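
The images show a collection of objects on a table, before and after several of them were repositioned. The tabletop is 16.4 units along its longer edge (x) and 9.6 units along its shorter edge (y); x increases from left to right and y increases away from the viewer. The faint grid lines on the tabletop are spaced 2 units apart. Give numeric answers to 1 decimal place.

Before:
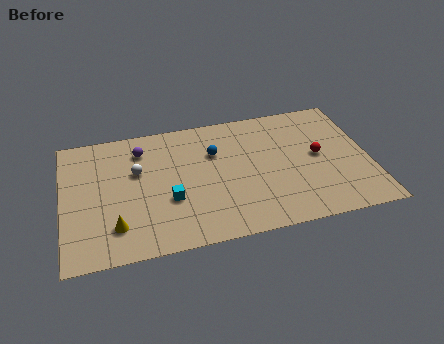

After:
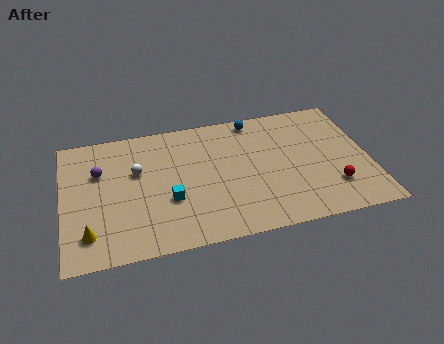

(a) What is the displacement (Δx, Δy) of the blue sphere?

(2.3, 2.1)

From the two frames, the blue sphere sits at roughly (8.2, 6.5) before and (10.5, 8.6) after.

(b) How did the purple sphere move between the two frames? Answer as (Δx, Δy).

(-2.3, -1.2)

The purple sphere started near (4.3, 7.6) and ended near (2.0, 6.4).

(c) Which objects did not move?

the white sphere and the cyan cube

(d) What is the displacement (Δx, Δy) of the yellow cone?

(-1.4, -0.2)

The yellow cone was at about (2.7, 2.2) and moved to about (1.3, 2.0).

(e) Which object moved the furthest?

the blue sphere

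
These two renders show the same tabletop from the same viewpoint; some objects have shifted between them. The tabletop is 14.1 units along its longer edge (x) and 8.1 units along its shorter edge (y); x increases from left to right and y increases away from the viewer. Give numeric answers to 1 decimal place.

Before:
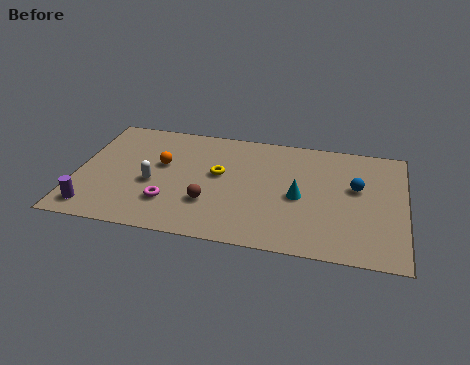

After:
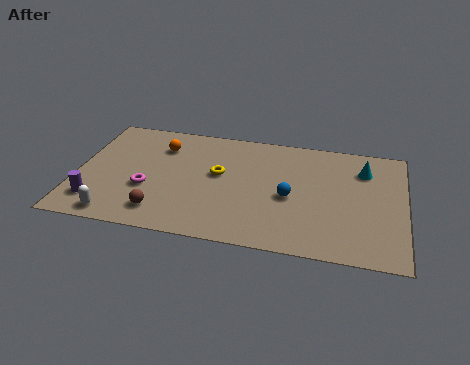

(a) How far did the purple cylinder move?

0.5

The purple cylinder moved from about (0.9, 1.2) to (1.0, 1.7), a distance of √(0.1² + 0.5²) ≈ 0.5.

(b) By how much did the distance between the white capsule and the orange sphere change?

+4.0

They were about 1.4 units apart before and 5.4 after — 4.0 units further apart.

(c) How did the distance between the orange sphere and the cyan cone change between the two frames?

+2.7

The distance was about 6.1 in the first image and 8.8 in the second, so they moved 2.7 units further apart.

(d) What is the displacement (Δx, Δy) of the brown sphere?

(-2.0, -1.0)

From the two frames, the brown sphere sits at roughly (5.8, 2.5) before and (3.8, 1.5) after.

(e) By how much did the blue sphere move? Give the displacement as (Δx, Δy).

(-2.8, -1.2)

From the two frames, the blue sphere sits at roughly (12.0, 4.8) before and (9.2, 3.6) after.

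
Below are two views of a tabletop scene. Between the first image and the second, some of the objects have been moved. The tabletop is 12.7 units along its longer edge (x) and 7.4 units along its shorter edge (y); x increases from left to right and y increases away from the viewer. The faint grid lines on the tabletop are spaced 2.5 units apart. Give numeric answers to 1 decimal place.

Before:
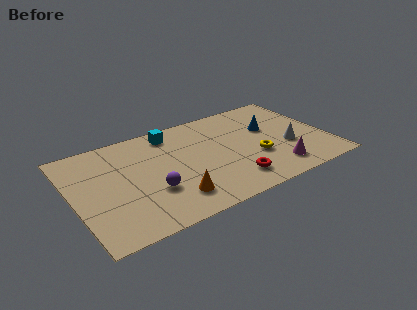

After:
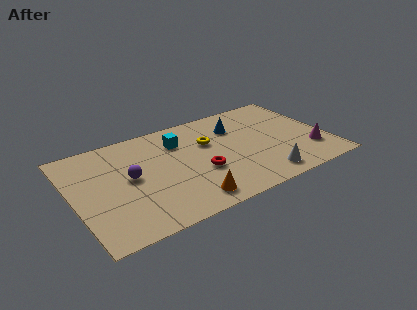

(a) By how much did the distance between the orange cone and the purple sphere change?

+2.5

Before: roughly 1.3 units apart; after: 3.8. That's 2.5 units further apart.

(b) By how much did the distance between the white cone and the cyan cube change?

-0.8

Before: roughly 6.5 units apart; after: 5.7. That's 0.8 units closer together.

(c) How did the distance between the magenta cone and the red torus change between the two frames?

+3.4

Before: roughly 2.2 units apart; after: 5.6. That's 3.4 units further apart.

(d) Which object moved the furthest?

the yellow torus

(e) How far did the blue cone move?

1.8

The blue cone moved from about (10.0, 4.6) to (8.4, 5.4), a distance of √(1.6² + 0.8²) ≈ 1.8.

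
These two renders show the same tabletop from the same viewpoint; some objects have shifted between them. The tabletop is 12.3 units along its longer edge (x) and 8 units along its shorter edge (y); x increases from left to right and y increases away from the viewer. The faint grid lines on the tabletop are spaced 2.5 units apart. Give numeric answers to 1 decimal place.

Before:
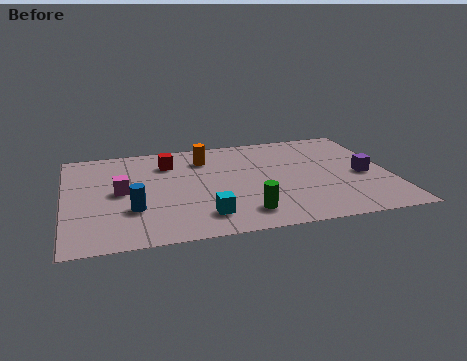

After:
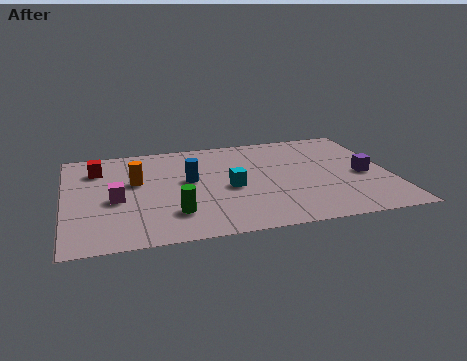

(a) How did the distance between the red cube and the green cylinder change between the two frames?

-0.4

They were about 5.3 units apart before and 4.9 after — 0.4 units closer together.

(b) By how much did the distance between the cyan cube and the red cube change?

+0.9

Before: roughly 4.6 units apart; after: 5.5. That's 0.9 units further apart.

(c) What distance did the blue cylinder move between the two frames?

2.9

The blue cylinder was near (2.5, 2.6) before and (4.7, 4.5) after, so it travelled √(2.2² + 1.9²) ≈ 2.9 units.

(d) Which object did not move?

the purple cube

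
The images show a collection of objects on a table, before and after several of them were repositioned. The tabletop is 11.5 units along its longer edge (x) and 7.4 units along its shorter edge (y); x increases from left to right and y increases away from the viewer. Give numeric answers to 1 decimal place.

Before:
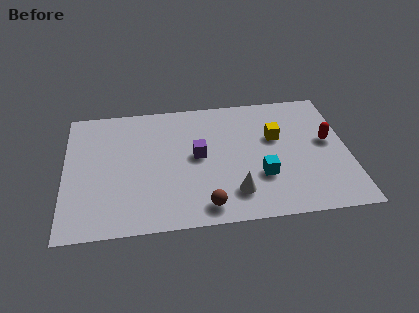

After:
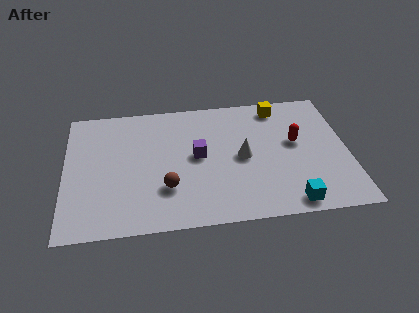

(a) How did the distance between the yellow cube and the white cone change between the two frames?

-0.3

Before: roughly 3.5 units apart; after: 3.2. That's 0.3 units closer together.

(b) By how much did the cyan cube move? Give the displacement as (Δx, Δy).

(1.1, -1.6)

From the two frames, the cyan cube sits at roughly (7.9, 2.4) before and (9.0, 0.8) after.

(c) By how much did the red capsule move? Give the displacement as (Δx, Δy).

(-1.3, 0.1)

From the two frames, the red capsule sits at roughly (10.7, 4.1) before and (9.4, 4.2) after.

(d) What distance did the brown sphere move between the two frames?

1.9

The brown sphere moved from about (5.6, 1.0) to (4.1, 2.2), a distance of √(1.5² + 1.2²) ≈ 1.9.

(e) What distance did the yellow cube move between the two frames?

1.8

From (8.6, 4.6) to (8.8, 6.4), the yellow cube covered √(0.2² + 1.8²) ≈ 1.8 units.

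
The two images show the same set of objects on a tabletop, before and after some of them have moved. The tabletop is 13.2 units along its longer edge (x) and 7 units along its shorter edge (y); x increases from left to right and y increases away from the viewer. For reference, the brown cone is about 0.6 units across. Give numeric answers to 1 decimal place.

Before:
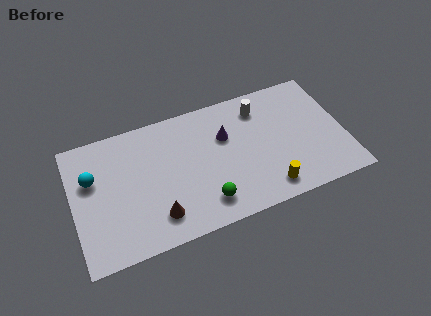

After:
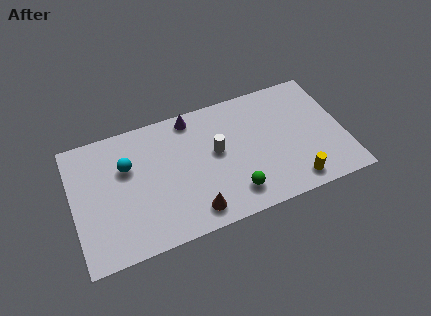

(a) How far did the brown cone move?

1.7

The brown cone was near (3.9, 1.5) before and (5.6, 1.1) after, so it travelled √(1.7² + 0.4²) ≈ 1.7 units.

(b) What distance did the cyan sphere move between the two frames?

1.7

The cyan sphere moved from about (1.0, 4.5) to (2.7, 4.6), a distance of √(1.7² + 0.1²) ≈ 1.7.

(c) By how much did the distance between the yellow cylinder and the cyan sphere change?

-0.3

They were about 8.9 units apart before and 8.6 after — 0.3 units closer together.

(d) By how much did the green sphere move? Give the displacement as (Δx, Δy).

(1.4, 0.0)

The green sphere started near (6.2, 1.4) and ended near (7.6, 1.4).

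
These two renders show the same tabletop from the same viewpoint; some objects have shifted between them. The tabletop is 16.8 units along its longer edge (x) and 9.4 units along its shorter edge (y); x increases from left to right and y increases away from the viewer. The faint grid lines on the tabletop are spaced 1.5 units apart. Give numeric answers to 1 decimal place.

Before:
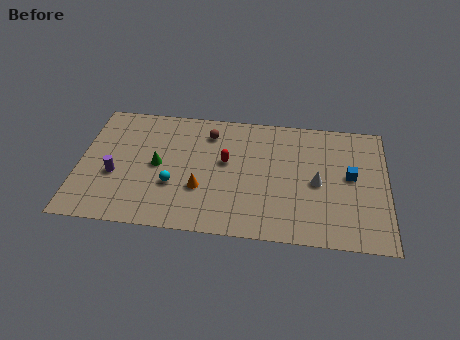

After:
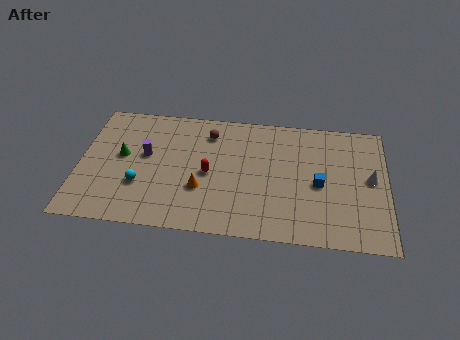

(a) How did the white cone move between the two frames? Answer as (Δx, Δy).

(2.9, 0.6)

The white cone was at about (13.0, 4.4) and moved to about (15.9, 5.0).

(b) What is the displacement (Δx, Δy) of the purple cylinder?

(1.6, 1.7)

The purple cylinder was at about (2.0, 3.7) and moved to about (3.6, 5.4).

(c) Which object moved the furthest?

the white cone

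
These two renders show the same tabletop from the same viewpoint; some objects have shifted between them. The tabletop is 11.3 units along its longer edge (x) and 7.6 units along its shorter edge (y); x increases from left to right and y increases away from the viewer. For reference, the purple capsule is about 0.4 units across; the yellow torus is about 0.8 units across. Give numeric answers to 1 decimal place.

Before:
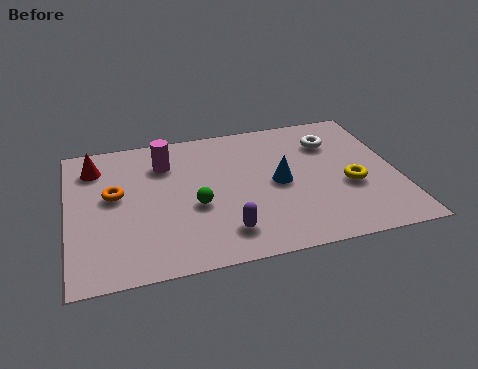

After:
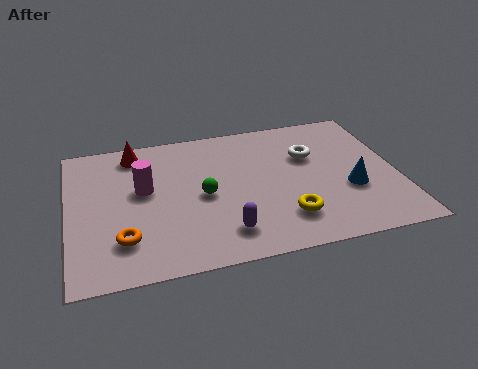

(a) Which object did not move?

the purple capsule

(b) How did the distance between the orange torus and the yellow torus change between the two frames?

-2.6

They were about 8.1 units apart before and 5.5 after — 2.6 units closer together.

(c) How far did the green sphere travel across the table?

0.6

The green sphere moved from about (4.3, 3.1) to (4.6, 3.6), a distance of √(0.3² + 0.5²) ≈ 0.6.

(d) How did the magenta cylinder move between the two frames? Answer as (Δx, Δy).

(-0.8, -1.3)

The magenta cylinder was at about (3.4, 5.7) and moved to about (2.6, 4.4).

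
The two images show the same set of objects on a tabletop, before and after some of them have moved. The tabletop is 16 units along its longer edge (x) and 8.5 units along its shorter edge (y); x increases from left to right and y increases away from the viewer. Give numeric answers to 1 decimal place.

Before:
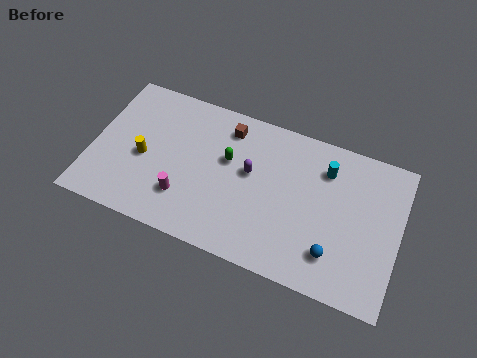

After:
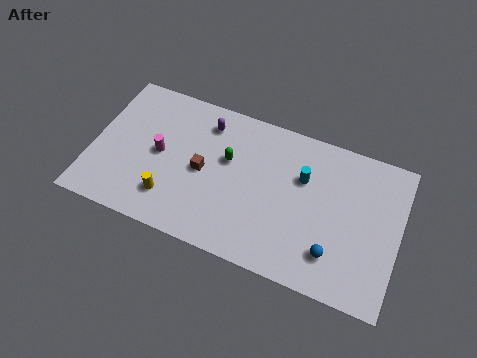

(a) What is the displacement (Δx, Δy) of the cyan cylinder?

(-1.1, -0.9)

The cyan cylinder was at about (12.0, 6.5) and moved to about (10.9, 5.6).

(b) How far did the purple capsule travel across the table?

3.2

From (8.2, 4.9) to (5.7, 6.9), the purple capsule covered √(2.5² + 2.0²) ≈ 3.2 units.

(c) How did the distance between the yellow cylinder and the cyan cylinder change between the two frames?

-2.2

They were about 9.7 units apart before and 7.5 after — 2.2 units closer together.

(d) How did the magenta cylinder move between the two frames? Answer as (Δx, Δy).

(-1.5, 2.0)

The magenta cylinder started near (5.0, 2.3) and ended near (3.5, 4.3).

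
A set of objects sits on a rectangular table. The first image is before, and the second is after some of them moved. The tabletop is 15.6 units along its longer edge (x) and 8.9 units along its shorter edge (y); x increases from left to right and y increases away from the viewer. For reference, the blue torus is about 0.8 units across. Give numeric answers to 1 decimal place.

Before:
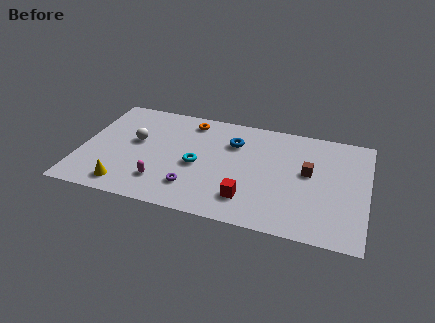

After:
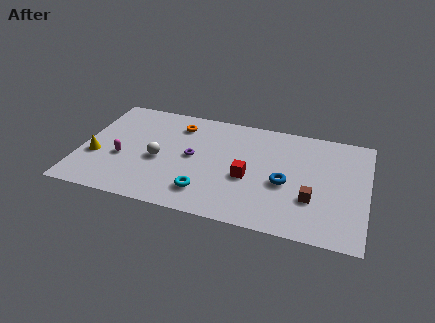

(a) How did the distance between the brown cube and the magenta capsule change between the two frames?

+2.1

The distance was about 8.3 in the first image and 10.4 in the second, so they moved 2.1 units further apart.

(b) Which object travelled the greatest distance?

the blue torus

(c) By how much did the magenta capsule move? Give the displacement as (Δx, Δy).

(-2.3, 1.4)

From the two frames, the magenta capsule sits at roughly (4.6, 2.1) before and (2.3, 3.5) after.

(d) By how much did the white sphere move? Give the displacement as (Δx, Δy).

(1.4, -1.2)

The white sphere was at about (2.9, 5.1) and moved to about (4.3, 3.9).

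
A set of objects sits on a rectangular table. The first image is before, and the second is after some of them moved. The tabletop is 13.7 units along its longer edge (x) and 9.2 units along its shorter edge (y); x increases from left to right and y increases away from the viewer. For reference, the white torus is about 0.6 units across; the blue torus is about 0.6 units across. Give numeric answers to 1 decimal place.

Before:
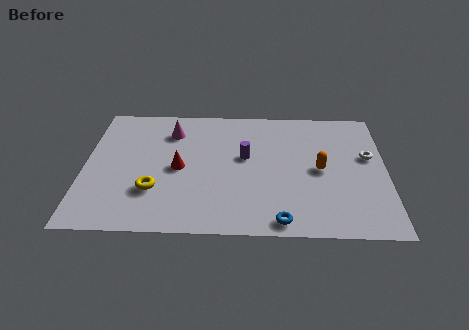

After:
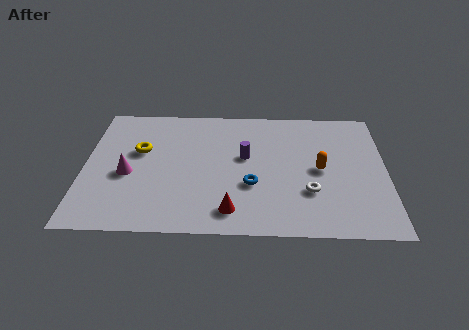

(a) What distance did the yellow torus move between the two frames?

2.9

From (3.2, 2.8) to (2.5, 5.6), the yellow torus covered √(0.7² + 2.8²) ≈ 2.9 units.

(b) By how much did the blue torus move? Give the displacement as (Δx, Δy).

(-1.3, 2.4)

The blue torus was at about (8.9, 0.9) and moved to about (7.6, 3.3).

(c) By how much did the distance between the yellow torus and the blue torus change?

-0.4

They were about 6.0 units apart before and 5.6 after — 0.4 units closer together.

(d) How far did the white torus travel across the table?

3.7

The white torus was near (12.9, 5.5) before and (10.2, 2.9) after, so it travelled √(2.7² + 2.6²) ≈ 3.7 units.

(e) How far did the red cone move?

3.8

The red cone was near (4.3, 4.4) before and (6.7, 1.5) after, so it travelled √(2.4² + 2.9²) ≈ 3.8 units.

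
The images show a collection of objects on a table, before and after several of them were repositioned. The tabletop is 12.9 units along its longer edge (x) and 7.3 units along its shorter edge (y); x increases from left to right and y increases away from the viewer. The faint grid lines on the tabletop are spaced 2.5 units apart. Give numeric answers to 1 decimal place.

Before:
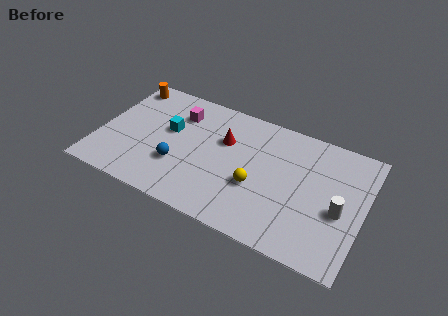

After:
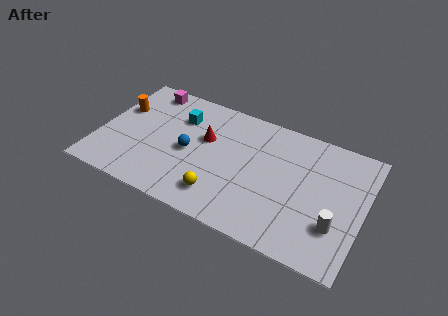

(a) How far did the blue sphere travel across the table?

1.1

From (4.0, 2.4) to (4.4, 3.4), the blue sphere covered √(0.4² + 1.0²) ≈ 1.1 units.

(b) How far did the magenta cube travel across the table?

1.9

The magenta cube moved from about (3.6, 5.5) to (1.9, 6.4), a distance of √(1.7² + 0.9²) ≈ 1.9.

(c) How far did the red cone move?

0.9

From (6.0, 4.8) to (5.1, 4.5), the red cone covered √(0.9² + 0.3²) ≈ 0.9 units.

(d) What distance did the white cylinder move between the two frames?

0.9

The white cylinder moved from about (11.8, 3.1) to (11.7, 2.2), a distance of √(0.1² + 0.9²) ≈ 0.9.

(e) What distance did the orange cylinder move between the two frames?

1.6

From (0.8, 6.3) to (0.8, 4.7), the orange cylinder covered √(0.0² + 1.6²) ≈ 1.6 units.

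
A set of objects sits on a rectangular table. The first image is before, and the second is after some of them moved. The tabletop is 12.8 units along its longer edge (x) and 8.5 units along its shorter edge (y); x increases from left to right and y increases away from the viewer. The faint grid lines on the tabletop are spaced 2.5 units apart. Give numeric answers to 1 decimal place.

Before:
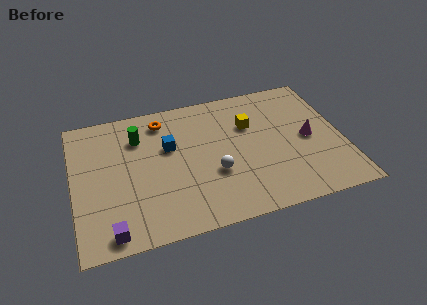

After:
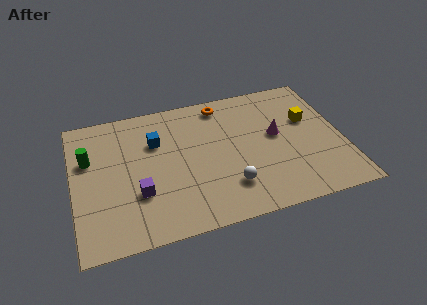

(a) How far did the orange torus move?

2.9

The orange torus moved from about (4.4, 7.1) to (7.3, 7.4), a distance of √(2.9² + 0.3²) ≈ 2.9.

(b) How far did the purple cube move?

2.4

From (1.6, 0.9) to (3.0, 2.8), the purple cube covered √(1.4² + 1.9²) ≈ 2.4 units.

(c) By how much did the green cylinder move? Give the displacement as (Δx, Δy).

(-2.4, -0.8)

The green cylinder was at about (3.2, 6.3) and moved to about (0.8, 5.5).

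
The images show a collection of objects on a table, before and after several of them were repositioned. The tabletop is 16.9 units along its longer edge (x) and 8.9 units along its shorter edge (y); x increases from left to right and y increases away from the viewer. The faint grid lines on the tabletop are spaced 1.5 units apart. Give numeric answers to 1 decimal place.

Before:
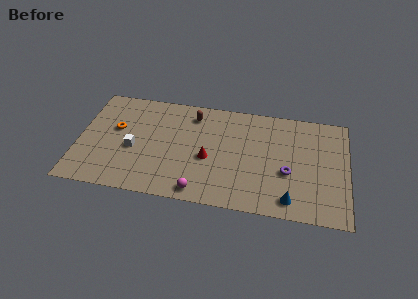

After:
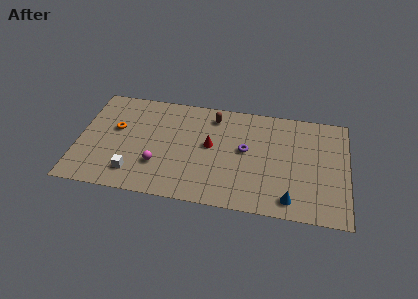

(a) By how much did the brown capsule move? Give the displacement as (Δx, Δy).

(1.3, 0.1)

The brown capsule started near (7.1, 7.3) and ended near (8.4, 7.4).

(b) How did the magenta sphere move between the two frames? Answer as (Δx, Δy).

(-2.7, 1.7)

From the two frames, the magenta sphere sits at roughly (7.8, 1.0) before and (5.1, 2.7) after.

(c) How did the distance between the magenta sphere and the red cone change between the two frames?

+1.1

They were about 2.8 units apart before and 3.9 after — 1.1 units further apart.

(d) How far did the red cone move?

1.1

The red cone was near (8.2, 3.8) before and (8.3, 4.9) after, so it travelled √(0.1² + 1.1²) ≈ 1.1 units.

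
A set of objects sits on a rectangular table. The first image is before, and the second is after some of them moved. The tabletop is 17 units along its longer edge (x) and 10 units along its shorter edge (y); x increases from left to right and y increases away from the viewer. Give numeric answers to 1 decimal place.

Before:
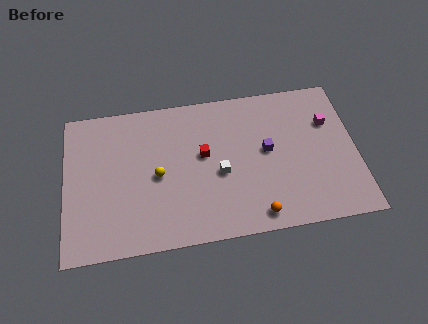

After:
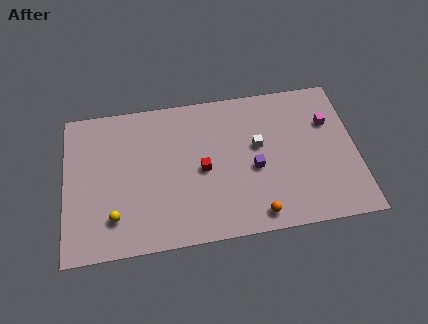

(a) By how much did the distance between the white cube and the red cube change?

+1.8

Before: roughly 1.7 units apart; after: 3.5. That's 1.8 units further apart.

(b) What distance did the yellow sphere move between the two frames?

3.5

From (5.4, 4.7) to (2.8, 2.3), the yellow sphere covered √(2.6² + 2.4²) ≈ 3.5 units.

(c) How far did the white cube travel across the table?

2.7

The white cube moved from about (9.0, 4.3) to (11.3, 5.8), a distance of √(2.3² + 1.5²) ≈ 2.7.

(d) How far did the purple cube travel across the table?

1.4

The purple cube moved from about (11.8, 5.4) to (11.0, 4.3), a distance of √(0.8² + 1.1²) ≈ 1.4.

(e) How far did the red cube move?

1.0

From (8.1, 5.7) to (8.0, 4.7), the red cube covered √(0.1² + 1.0²) ≈ 1.0 units.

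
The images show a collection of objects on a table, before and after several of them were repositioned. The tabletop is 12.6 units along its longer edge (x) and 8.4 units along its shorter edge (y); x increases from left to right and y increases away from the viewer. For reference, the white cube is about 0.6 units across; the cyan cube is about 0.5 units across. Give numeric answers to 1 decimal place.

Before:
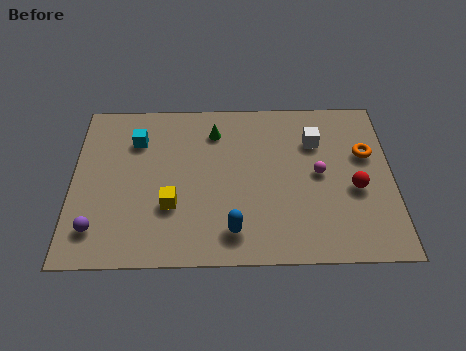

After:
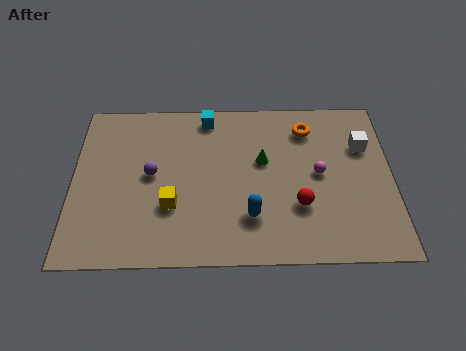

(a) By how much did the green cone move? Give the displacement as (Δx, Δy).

(1.9, -1.6)

The green cone was at about (5.6, 6.6) and moved to about (7.5, 5.0).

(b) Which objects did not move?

the yellow cube and the magenta sphere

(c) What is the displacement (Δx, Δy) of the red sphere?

(-2.2, -0.8)

From the two frames, the red sphere sits at roughly (11.1, 3.5) before and (8.9, 2.7) after.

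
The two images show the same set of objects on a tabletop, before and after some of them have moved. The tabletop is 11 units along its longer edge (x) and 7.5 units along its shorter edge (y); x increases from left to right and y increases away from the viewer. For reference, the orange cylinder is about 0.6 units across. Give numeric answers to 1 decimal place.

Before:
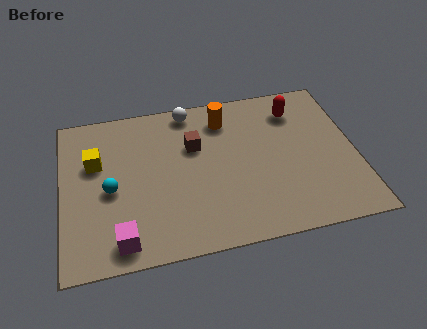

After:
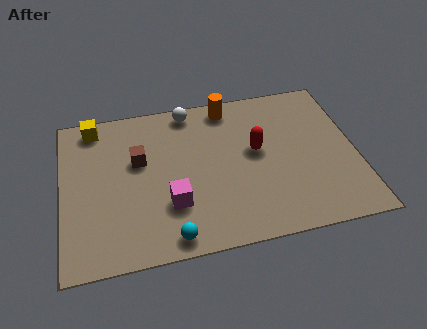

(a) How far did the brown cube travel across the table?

2.1

The brown cube moved from about (5.0, 4.9) to (2.9, 4.6), a distance of √(2.1² + 0.3²) ≈ 2.1.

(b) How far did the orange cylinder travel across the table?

0.6

The orange cylinder moved from about (6.2, 6.0) to (6.4, 6.6), a distance of √(0.2² + 0.6²) ≈ 0.6.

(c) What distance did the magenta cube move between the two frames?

2.3

From (2.1, 1.0) to (4.0, 2.3), the magenta cube covered √(1.9² + 1.3²) ≈ 2.3 units.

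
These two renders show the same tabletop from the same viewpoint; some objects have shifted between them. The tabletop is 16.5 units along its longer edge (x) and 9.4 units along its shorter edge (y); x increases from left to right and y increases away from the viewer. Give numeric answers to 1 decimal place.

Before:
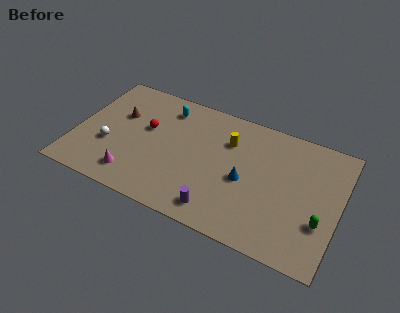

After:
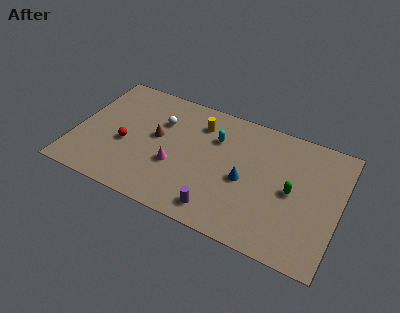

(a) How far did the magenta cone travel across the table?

3.0

The magenta cone moved from about (4.0, 1.7) to (6.4, 3.5), a distance of √(2.4² + 1.8²) ≈ 3.0.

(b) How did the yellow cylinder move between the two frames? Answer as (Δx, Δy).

(-1.9, 0.6)

From the two frames, the yellow cylinder sits at roughly (9.4, 6.7) before and (7.5, 7.3) after.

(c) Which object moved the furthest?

the white sphere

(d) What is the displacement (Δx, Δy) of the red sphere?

(-1.1, -1.7)

From the two frames, the red sphere sits at roughly (4.3, 5.6) before and (3.2, 3.9) after.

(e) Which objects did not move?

the purple cylinder and the blue cone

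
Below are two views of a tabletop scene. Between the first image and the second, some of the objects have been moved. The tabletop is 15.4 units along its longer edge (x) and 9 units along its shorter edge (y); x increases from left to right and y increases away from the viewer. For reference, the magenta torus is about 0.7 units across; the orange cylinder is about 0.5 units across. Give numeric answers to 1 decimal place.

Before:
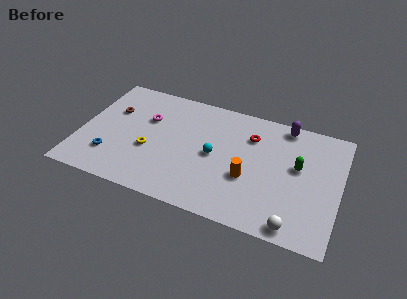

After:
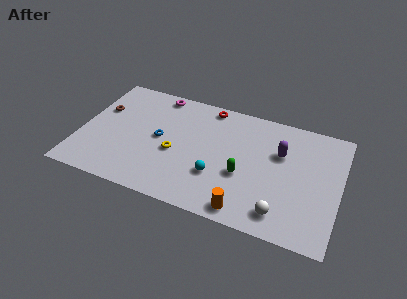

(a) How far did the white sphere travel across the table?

1.0

The white sphere moved from about (13.0, 0.9) to (12.2, 1.5), a distance of √(0.8² + 0.6²) ≈ 1.0.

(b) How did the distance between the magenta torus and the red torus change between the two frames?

-3.1

The distance was about 6.2 in the first image and 3.1 in the second, so they moved 3.1 units closer together.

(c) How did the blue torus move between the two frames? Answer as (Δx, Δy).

(2.7, 2.3)

The blue torus was at about (2.0, 2.3) and moved to about (4.7, 4.6).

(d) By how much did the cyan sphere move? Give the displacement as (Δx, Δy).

(0.3, -1.5)

The cyan sphere started near (8.0, 4.4) and ended near (8.3, 2.9).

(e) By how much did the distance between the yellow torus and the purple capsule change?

-2.5

Before: roughly 9.0 units apart; after: 6.5. That's 2.5 units closer together.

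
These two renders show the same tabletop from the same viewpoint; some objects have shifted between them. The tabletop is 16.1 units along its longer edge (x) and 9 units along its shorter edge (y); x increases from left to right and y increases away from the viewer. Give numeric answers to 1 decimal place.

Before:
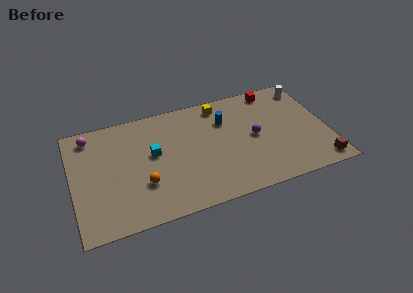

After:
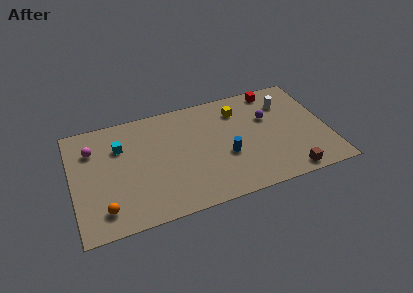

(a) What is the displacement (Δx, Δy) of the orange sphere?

(-2.5, -1.2)

The orange sphere started near (4.3, 2.9) and ended near (1.8, 1.7).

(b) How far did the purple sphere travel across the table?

1.6

The purple sphere was near (11.5, 4.5) before and (12.5, 5.8) after, so it travelled √(1.0² + 1.3²) ≈ 1.6 units.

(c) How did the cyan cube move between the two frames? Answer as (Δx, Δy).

(-2.0, 1.2)

The cyan cube was at about (5.1, 5.1) and moved to about (3.1, 6.3).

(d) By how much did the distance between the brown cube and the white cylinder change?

-0.7

Before: roughly 6.5 units apart; after: 5.8. That's 0.7 units closer together.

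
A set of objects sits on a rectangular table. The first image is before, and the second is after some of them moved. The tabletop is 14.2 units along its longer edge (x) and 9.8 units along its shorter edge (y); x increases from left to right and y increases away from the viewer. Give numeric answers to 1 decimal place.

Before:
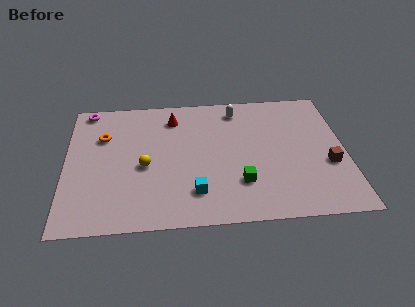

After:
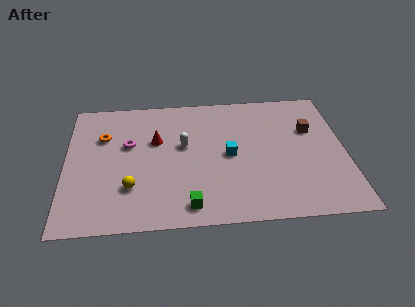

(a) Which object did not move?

the orange torus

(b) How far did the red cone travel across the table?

1.9

The red cone was near (5.5, 7.9) before and (4.6, 6.2) after, so it travelled √(0.9² + 1.7²) ≈ 1.9 units.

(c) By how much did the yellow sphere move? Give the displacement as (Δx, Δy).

(-0.7, -1.5)

The yellow sphere was at about (4.0, 4.3) and moved to about (3.3, 2.8).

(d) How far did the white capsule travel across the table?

3.8

The white capsule moved from about (8.8, 8.3) to (6.0, 5.7), a distance of √(2.8² + 2.6²) ≈ 3.8.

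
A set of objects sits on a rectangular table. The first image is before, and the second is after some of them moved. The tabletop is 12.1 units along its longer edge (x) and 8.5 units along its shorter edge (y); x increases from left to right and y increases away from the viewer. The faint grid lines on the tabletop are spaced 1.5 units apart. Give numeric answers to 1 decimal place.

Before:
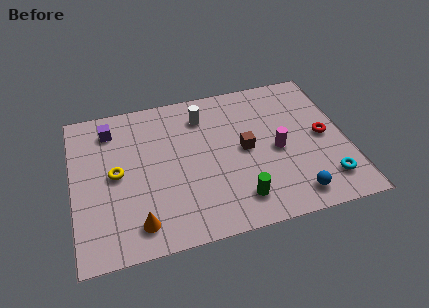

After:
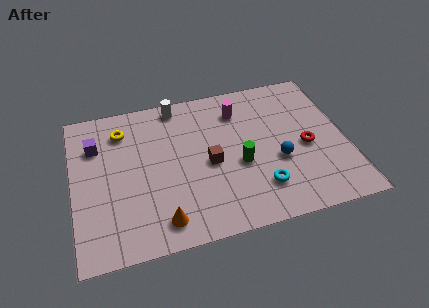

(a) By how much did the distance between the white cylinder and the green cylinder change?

-0.4

Before: roughly 5.2 units apart; after: 4.8. That's 0.4 units closer together.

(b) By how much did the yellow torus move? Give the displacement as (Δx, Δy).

(0.4, 2.4)

The yellow torus started near (1.9, 4.3) and ended near (2.3, 6.7).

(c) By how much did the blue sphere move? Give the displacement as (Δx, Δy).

(-0.5, 2.1)

The blue sphere started near (9.5, 1.2) and ended near (9.0, 3.3).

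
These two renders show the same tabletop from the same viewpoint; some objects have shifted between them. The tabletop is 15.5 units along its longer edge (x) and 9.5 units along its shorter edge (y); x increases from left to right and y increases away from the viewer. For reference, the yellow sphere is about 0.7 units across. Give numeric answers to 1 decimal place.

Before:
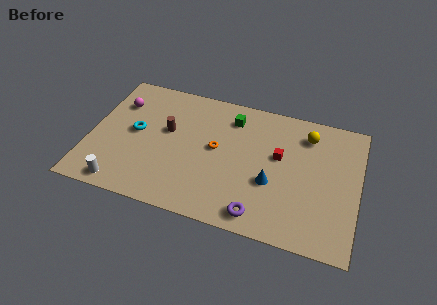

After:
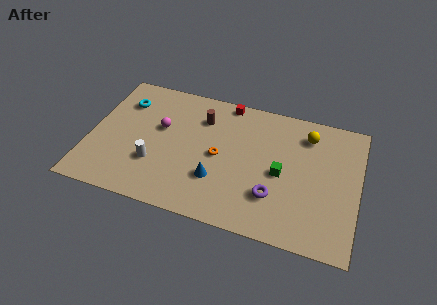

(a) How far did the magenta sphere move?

2.9

The magenta sphere was near (1.4, 6.9) before and (4.0, 5.7) after, so it travelled √(2.6² + 1.2²) ≈ 2.9 units.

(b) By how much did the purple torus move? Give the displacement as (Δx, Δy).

(0.7, 1.5)

The purple torus started near (10.1, 1.2) and ended near (10.8, 2.7).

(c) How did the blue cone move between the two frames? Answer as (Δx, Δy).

(-3.1, -0.7)

The blue cone was at about (10.6, 3.6) and moved to about (7.5, 2.9).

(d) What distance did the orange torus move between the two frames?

0.5

The orange torus was near (7.3, 5.1) before and (7.5, 4.6) after, so it travelled √(0.2² + 0.5²) ≈ 0.5 units.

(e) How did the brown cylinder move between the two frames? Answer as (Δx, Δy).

(1.9, 1.5)

The brown cylinder was at about (4.4, 5.6) and moved to about (6.3, 7.1).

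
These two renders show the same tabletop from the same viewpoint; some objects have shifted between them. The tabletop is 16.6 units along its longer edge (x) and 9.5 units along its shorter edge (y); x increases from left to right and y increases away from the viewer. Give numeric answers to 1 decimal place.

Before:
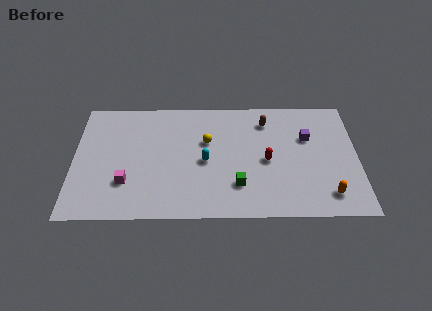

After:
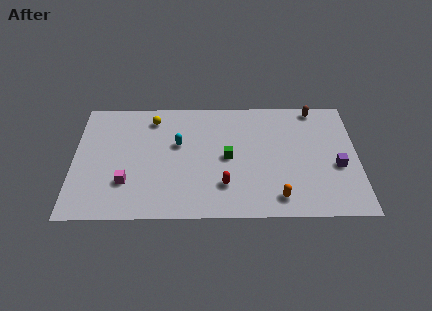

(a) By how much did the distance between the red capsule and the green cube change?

-0.3

They were about 2.5 units apart before and 2.2 after — 0.3 units closer together.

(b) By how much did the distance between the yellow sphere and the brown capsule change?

+5.8

The distance was about 3.8 in the first image and 9.6 in the second, so they moved 5.8 units further apart.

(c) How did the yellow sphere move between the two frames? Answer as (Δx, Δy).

(-3.2, 1.9)

The yellow sphere was at about (7.8, 6.0) and moved to about (4.6, 7.9).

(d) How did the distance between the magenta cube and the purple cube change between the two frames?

+1.2

Before: roughly 11.1 units apart; after: 12.3. That's 1.2 units further apart.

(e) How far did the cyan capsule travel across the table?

2.1

The cyan capsule was near (7.7, 4.4) before and (6.1, 5.8) after, so it travelled √(1.6² + 1.4²) ≈ 2.1 units.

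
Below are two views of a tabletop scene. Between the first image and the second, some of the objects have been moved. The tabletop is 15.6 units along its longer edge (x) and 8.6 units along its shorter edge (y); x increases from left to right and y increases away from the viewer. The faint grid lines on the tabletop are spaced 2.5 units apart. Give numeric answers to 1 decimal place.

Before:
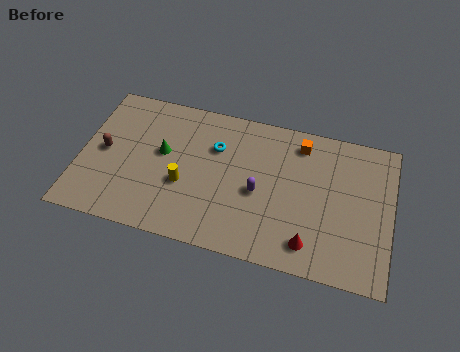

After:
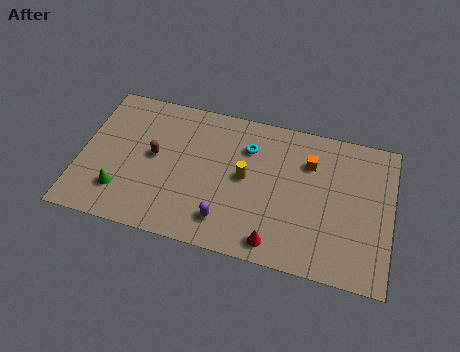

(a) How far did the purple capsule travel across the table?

2.6

From (9.0, 3.8) to (7.5, 1.7), the purple capsule covered √(1.5² + 2.1²) ≈ 2.6 units.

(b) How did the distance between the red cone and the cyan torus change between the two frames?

-1.2

The distance was about 6.7 in the first image and 5.5 in the second, so they moved 1.2 units closer together.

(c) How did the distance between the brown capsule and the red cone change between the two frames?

-3.7

Before: roughly 10.9 units apart; after: 7.2. That's 3.7 units closer together.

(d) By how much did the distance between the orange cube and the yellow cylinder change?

-3.3

Before: roughly 6.8 units apart; after: 3.5. That's 3.3 units closer together.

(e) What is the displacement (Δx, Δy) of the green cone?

(-1.9, -2.8)

The green cone started near (4.1, 4.9) and ended near (2.2, 2.1).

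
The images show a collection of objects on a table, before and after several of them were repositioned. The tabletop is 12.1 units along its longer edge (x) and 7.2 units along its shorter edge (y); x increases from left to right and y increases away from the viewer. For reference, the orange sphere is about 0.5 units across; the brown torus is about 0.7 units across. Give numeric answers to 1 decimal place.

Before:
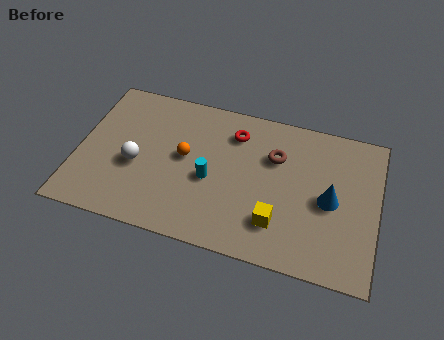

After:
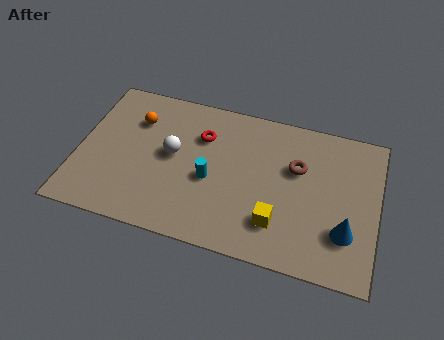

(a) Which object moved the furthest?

the orange sphere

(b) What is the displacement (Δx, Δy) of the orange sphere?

(-2.1, 1.3)

The orange sphere was at about (4.3, 3.9) and moved to about (2.2, 5.2).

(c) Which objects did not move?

the yellow cube and the cyan cylinder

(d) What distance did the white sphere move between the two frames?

1.7

The white sphere moved from about (2.4, 3.0) to (3.8, 3.9), a distance of √(1.4² + 0.9²) ≈ 1.7.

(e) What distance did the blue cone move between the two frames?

1.5

The blue cone moved from about (10.2, 3.4) to (10.9, 2.1), a distance of √(0.7² + 1.3²) ≈ 1.5.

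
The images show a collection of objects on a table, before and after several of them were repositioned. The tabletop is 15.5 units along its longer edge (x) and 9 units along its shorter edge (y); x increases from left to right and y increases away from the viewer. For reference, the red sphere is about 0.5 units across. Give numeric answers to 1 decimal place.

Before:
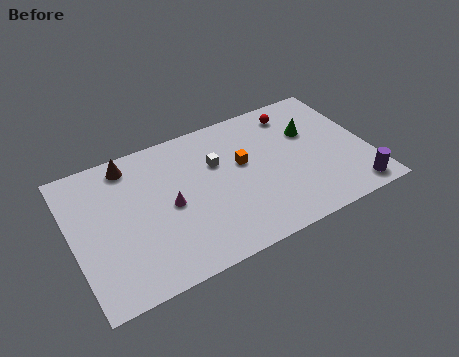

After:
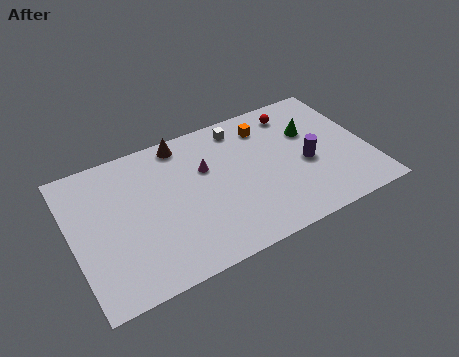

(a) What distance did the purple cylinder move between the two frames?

3.5

The purple cylinder was near (14.3, 1.1) before and (12.2, 3.9) after, so it travelled √(2.1² + 2.8²) ≈ 3.5 units.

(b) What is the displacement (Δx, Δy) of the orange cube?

(1.5, 1.9)

From the two frames, the orange cube sits at roughly (9.0, 5.3) before and (10.5, 7.2) after.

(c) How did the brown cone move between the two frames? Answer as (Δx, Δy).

(2.8, 0.2)

From the two frames, the brown cone sits at roughly (3.3, 7.8) before and (6.1, 8.0) after.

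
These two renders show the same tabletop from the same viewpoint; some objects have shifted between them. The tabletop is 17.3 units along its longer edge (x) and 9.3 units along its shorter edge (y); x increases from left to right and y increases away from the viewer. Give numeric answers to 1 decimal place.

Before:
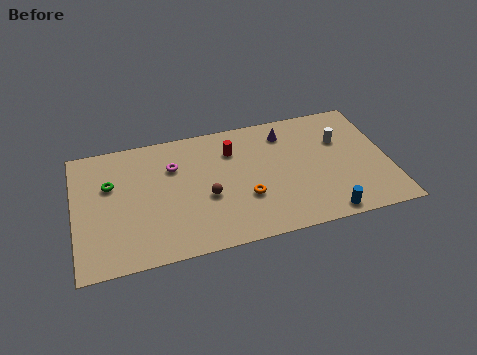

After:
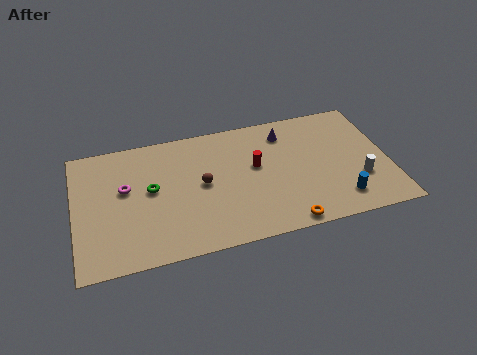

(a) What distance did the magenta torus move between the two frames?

2.9

The magenta torus was near (5.5, 6.5) before and (2.8, 5.5) after, so it travelled √(2.7² + 1.0²) ≈ 2.9 units.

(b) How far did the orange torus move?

3.1

The orange torus was near (9.3, 3.2) before and (11.3, 0.8) after, so it travelled √(2.0² + 2.4²) ≈ 3.1 units.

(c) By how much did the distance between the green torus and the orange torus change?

+0.5

The distance was about 7.8 in the first image and 8.3 in the second, so they moved 0.5 units further apart.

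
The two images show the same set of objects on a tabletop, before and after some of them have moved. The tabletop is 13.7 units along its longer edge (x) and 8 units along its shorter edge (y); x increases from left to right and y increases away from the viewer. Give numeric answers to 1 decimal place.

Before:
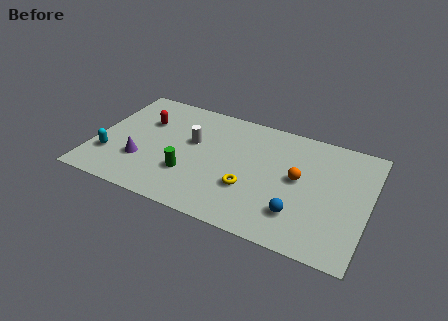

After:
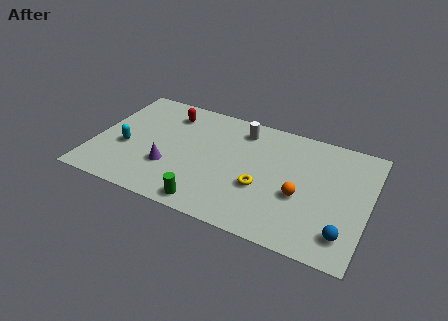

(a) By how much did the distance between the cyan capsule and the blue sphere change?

+1.7

Before: roughly 9.5 units apart; after: 11.2. That's 1.7 units further apart.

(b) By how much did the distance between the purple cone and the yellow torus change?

-0.8

Before: roughly 5.4 units apart; after: 4.6. That's 0.8 units closer together.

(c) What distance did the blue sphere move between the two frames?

2.3

From (10.4, 2.0) to (12.7, 1.6), the blue sphere covered √(2.3² + 0.4²) ≈ 2.3 units.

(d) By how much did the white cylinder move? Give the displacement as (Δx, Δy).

(2.3, 1.8)

The white cylinder started near (4.8, 4.8) and ended near (7.1, 6.6).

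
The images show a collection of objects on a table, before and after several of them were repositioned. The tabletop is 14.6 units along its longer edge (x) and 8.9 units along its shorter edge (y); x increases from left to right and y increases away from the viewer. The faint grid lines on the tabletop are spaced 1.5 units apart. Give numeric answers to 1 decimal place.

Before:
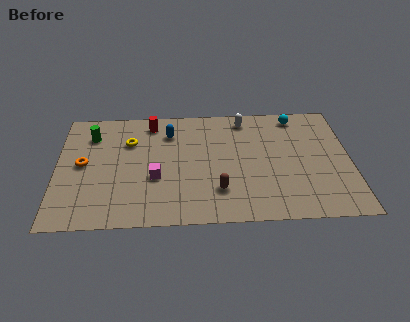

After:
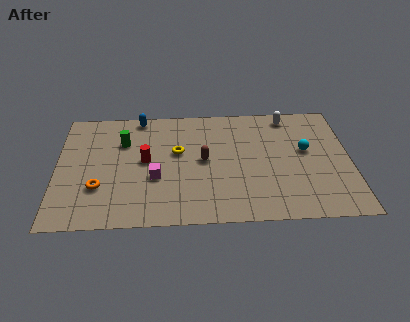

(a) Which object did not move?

the magenta cube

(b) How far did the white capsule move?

2.2

From (9.4, 7.7) to (11.6, 7.8), the white capsule covered √(2.2² + 0.1²) ≈ 2.2 units.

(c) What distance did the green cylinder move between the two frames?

1.7

The green cylinder moved from about (1.7, 6.8) to (3.3, 6.2), a distance of √(1.6² + 0.6²) ≈ 1.7.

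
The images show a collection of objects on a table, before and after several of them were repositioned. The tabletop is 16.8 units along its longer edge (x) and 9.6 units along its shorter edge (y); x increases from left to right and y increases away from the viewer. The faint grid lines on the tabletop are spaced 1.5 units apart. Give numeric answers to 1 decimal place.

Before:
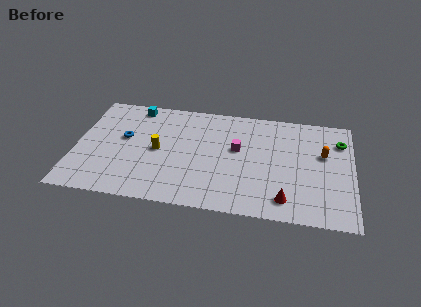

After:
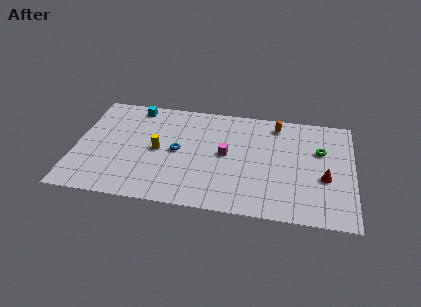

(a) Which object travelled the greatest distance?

the orange capsule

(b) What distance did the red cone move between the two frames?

3.2

From (12.8, 1.6) to (15.1, 3.8), the red cone covered √(2.3² + 2.2²) ≈ 3.2 units.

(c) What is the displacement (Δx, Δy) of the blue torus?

(3.3, -0.7)

From the two frames, the blue torus sits at roughly (2.9, 5.5) before and (6.2, 4.8) after.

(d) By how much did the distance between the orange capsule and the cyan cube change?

-3.2

They were about 11.9 units apart before and 8.7 after — 3.2 units closer together.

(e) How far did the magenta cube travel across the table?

0.9

The magenta cube was near (9.8, 5.6) before and (9.1, 5.0) after, so it travelled √(0.7² + 0.6²) ≈ 0.9 units.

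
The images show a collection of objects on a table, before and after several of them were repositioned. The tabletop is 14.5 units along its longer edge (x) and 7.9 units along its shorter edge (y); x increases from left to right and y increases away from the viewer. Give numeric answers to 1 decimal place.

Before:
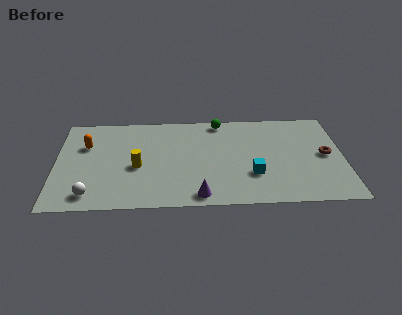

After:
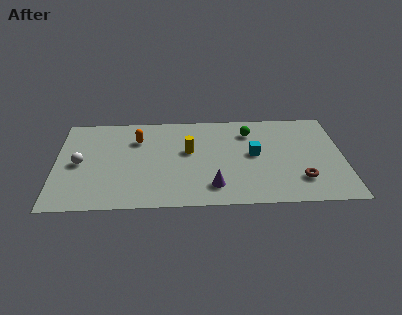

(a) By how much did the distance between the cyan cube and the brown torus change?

-0.8

The distance was about 4.0 in the first image and 3.2 in the second, so they moved 0.8 units closer together.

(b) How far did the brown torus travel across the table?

2.4

From (13.6, 4.0) to (12.3, 2.0), the brown torus covered √(1.3² + 2.0²) ≈ 2.4 units.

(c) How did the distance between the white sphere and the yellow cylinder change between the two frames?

+2.4

They were about 3.2 units apart before and 5.6 after — 2.4 units further apart.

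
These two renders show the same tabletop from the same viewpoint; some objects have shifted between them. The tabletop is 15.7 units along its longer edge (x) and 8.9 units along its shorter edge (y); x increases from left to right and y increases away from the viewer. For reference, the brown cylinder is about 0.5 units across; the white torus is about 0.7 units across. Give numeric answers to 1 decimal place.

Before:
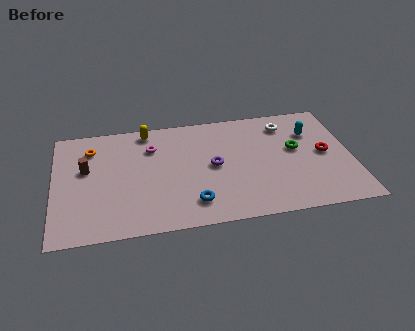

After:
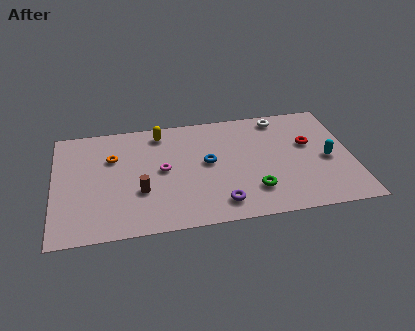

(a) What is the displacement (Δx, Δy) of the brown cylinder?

(2.8, -2.2)

The brown cylinder started near (1.7, 5.3) and ended near (4.5, 3.1).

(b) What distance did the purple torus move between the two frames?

3.0

The purple torus was near (8.4, 4.5) before and (8.6, 1.5) after, so it travelled √(0.2² + 3.0²) ≈ 3.0 units.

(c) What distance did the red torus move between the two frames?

1.2

The red torus moved from about (14.3, 4.5) to (13.5, 5.4), a distance of √(0.8² + 0.9²) ≈ 1.2.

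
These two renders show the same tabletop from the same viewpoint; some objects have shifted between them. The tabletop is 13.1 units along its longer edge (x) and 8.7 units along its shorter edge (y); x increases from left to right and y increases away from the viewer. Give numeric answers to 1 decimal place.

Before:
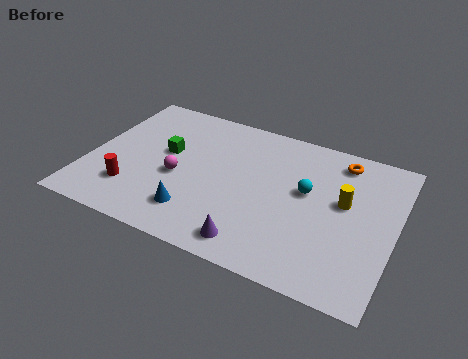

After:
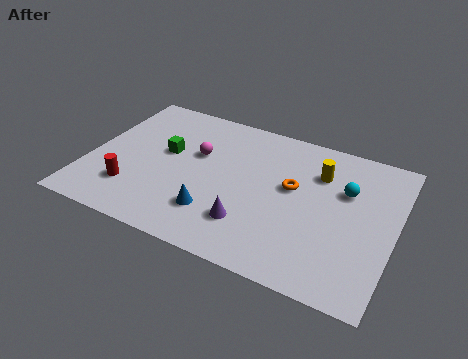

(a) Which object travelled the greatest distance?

the orange torus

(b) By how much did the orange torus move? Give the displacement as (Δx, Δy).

(-1.8, -2.4)

The orange torus started near (10.5, 7.4) and ended near (8.7, 5.0).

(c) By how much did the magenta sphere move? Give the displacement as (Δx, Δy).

(0.6, 1.7)

The magenta sphere started near (3.9, 3.7) and ended near (4.5, 5.4).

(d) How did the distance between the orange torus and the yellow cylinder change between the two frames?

-0.8

They were about 2.4 units apart before and 1.6 after — 0.8 units closer together.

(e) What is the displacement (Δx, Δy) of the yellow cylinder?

(-1.2, 1.3)

From the two frames, the yellow cylinder sits at roughly (10.9, 5.0) before and (9.7, 6.3) after.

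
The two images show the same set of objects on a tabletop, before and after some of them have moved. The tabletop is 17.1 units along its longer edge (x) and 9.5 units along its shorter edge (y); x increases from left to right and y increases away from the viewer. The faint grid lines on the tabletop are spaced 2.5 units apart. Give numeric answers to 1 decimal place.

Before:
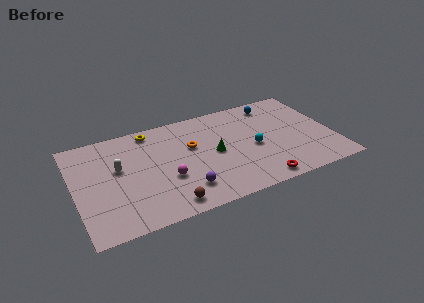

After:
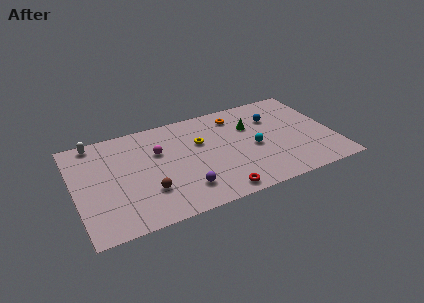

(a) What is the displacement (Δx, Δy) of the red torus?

(-2.7, 0.0)

The red torus was at about (11.7, 1.0) and moved to about (9.0, 1.0).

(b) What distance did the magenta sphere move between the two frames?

2.7

The magenta sphere moved from about (5.9, 3.5) to (5.6, 6.2), a distance of √(0.3² + 2.7²) ≈ 2.7.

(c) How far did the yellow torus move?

3.9

From (5.3, 8.4) to (8.4, 6.1), the yellow torus covered √(3.1² + 2.3²) ≈ 3.9 units.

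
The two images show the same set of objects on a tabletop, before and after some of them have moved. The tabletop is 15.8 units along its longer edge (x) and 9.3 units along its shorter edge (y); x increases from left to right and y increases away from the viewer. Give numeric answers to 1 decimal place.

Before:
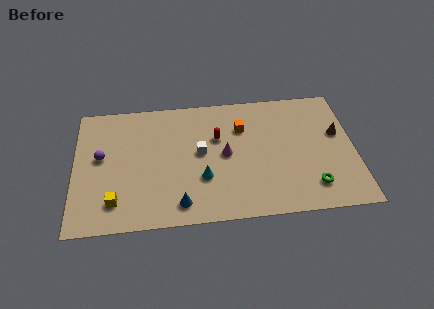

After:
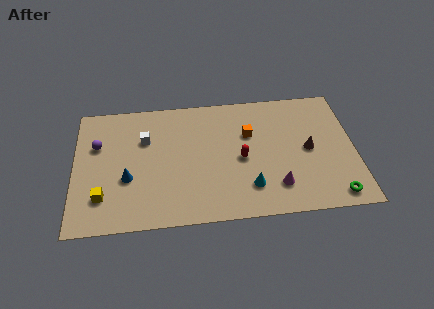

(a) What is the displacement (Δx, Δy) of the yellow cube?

(-0.7, 0.4)

From the two frames, the yellow cube sits at roughly (2.3, 1.9) before and (1.6, 2.3) after.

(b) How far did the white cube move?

3.4

From (7.1, 5.0) to (4.0, 6.3), the white cube covered √(3.1² + 1.3²) ≈ 3.4 units.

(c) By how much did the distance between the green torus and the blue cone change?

+4.3

They were about 7.4 units apart before and 11.7 after — 4.3 units further apart.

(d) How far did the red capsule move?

2.1

From (8.1, 6.0) to (9.4, 4.3), the red capsule covered √(1.3² + 1.7²) ≈ 2.1 units.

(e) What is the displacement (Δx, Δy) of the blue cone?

(-2.9, 2.1)

From the two frames, the blue cone sits at roughly (5.9, 1.4) before and (3.0, 3.5) after.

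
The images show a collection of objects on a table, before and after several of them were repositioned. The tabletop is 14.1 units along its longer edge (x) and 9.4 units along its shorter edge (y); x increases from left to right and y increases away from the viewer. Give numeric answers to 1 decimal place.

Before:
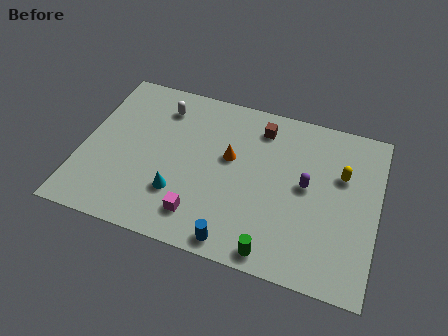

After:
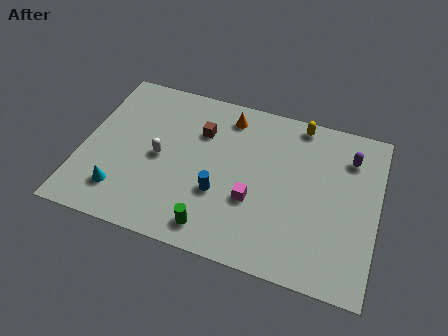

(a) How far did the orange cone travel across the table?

2.4

From (7.0, 5.5) to (6.7, 7.9), the orange cone covered √(0.3² + 2.4²) ≈ 2.4 units.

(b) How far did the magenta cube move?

2.9

The magenta cube moved from about (5.9, 1.8) to (8.3, 3.4), a distance of √(2.4² + 1.6²) ≈ 2.9.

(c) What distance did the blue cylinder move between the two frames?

2.6

The blue cylinder moved from about (7.7, 0.9) to (6.7, 3.3), a distance of √(1.0² + 2.4²) ≈ 2.6.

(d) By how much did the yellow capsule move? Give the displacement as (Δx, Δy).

(-2.2, 2.4)

From the two frames, the yellow capsule sits at roughly (12.3, 6.1) before and (10.1, 8.5) after.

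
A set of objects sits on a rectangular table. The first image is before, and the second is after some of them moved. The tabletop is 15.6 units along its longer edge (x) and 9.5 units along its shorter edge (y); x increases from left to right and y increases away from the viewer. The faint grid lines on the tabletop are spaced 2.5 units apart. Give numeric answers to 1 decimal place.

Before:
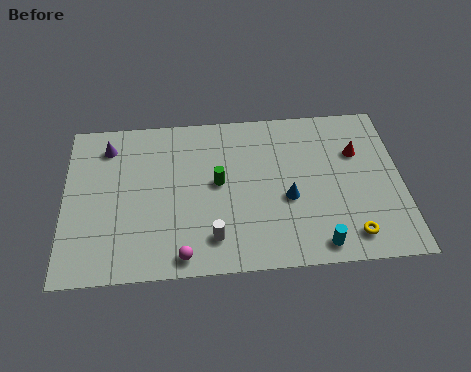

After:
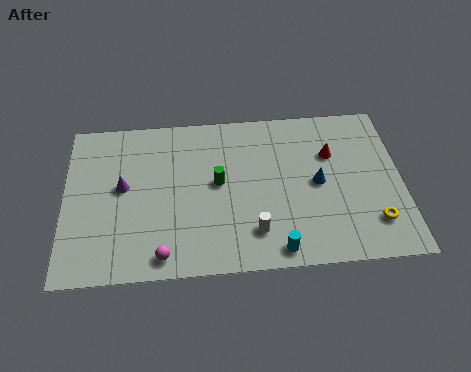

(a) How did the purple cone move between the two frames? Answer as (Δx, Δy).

(0.7, -2.5)

The purple cone was at about (2.0, 7.7) and moved to about (2.7, 5.2).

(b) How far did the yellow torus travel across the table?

1.3

The yellow torus moved from about (13.1, 1.5) to (14.2, 2.2), a distance of √(1.1² + 0.7²) ≈ 1.3.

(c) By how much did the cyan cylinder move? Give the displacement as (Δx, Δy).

(-1.9, -0.1)

The cyan cylinder started near (11.6, 1.1) and ended near (9.7, 1.0).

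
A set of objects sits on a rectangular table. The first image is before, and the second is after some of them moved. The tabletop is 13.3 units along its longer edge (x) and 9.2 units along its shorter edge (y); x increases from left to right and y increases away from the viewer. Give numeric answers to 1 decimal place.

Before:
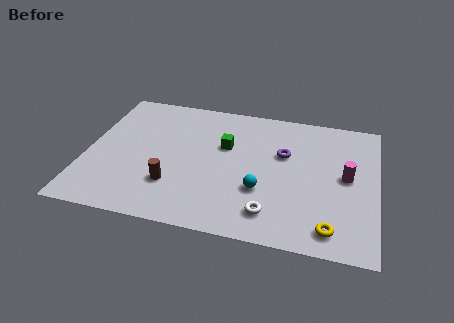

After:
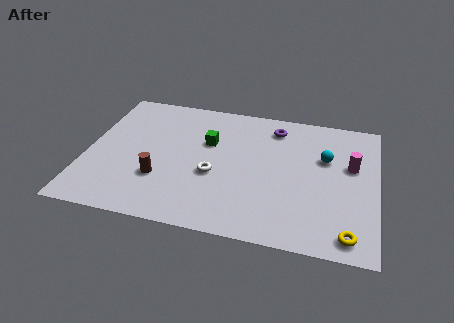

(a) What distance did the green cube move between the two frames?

0.8

The green cube was near (6.3, 5.8) before and (5.5, 5.9) after, so it travelled √(0.8² + 0.1²) ≈ 0.8 units.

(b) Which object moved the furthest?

the cyan sphere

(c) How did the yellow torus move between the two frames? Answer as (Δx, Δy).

(0.8, -0.2)

From the two frames, the yellow torus sits at roughly (11.3, 1.3) before and (12.1, 1.1) after.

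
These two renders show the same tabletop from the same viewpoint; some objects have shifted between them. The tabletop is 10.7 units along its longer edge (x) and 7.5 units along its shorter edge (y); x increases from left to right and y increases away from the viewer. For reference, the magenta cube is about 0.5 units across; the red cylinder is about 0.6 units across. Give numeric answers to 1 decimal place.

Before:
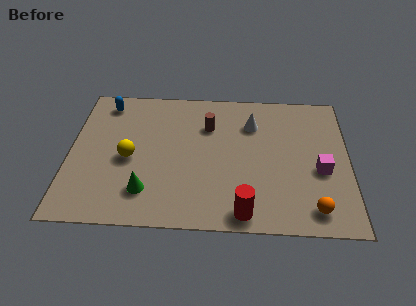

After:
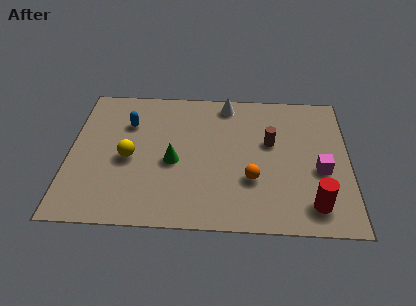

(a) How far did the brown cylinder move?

2.5

The brown cylinder was near (5.3, 5.3) before and (7.7, 4.5) after, so it travelled √(2.4² + 0.8²) ≈ 2.5 units.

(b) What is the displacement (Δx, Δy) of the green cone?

(1.0, 1.6)

The green cone started near (3.0, 1.7) and ended near (4.0, 3.3).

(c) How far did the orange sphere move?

2.7

The orange sphere moved from about (9.3, 1.1) to (7.0, 2.5), a distance of √(2.3² + 1.4²) ≈ 2.7.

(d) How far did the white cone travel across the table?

1.5

The white cone moved from about (7.0, 5.5) to (6.0, 6.6), a distance of √(1.0² + 1.1²) ≈ 1.5.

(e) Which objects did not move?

the yellow sphere and the magenta cube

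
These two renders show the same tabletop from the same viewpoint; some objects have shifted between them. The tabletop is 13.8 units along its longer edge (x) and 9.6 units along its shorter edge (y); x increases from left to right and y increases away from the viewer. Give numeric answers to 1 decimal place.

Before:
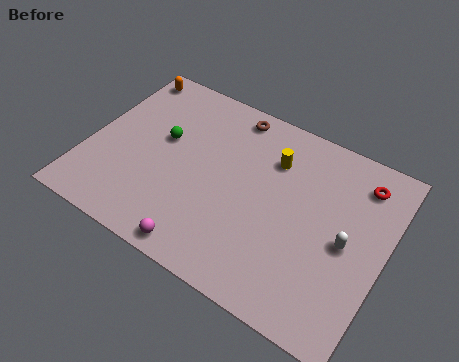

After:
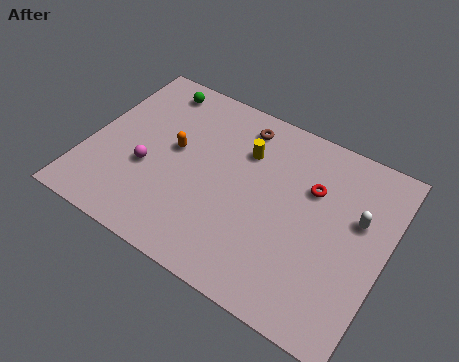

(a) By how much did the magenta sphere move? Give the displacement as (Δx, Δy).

(-3.1, 2.8)

The magenta sphere started near (6.0, 0.9) and ended near (2.9, 3.7).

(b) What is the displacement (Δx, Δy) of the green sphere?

(-0.9, 2.7)

The green sphere was at about (3.3, 5.6) and moved to about (2.4, 8.3).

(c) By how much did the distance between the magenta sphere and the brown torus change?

-1.9

The distance was about 7.6 in the first image and 5.7 in the second, so they moved 1.9 units closer together.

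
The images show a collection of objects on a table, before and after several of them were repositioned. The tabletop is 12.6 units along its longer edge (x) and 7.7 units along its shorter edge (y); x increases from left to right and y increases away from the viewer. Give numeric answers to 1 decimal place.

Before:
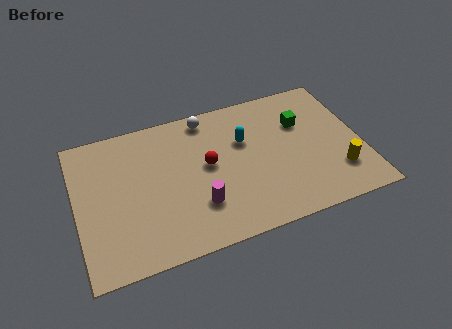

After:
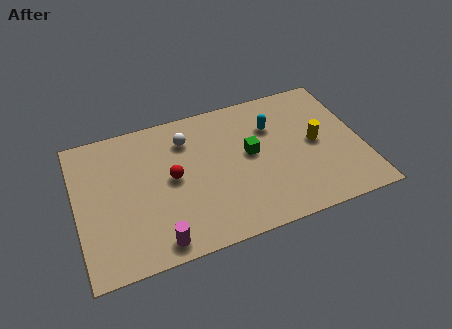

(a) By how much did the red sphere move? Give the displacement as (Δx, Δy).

(-1.6, -0.2)

From the two frames, the red sphere sits at roughly (5.8, 4.2) before and (4.2, 4.0) after.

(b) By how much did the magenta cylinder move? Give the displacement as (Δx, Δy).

(-1.9, -1.3)

From the two frames, the magenta cylinder sits at roughly (5.2, 2.2) before and (3.3, 0.9) after.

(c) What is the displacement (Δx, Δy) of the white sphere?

(-1.0, -0.9)

The white sphere started near (6.0, 6.8) and ended near (5.0, 5.9).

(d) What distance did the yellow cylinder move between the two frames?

2.1

From (11.4, 2.0) to (10.6, 3.9), the yellow cylinder covered √(0.8² + 1.9²) ≈ 2.1 units.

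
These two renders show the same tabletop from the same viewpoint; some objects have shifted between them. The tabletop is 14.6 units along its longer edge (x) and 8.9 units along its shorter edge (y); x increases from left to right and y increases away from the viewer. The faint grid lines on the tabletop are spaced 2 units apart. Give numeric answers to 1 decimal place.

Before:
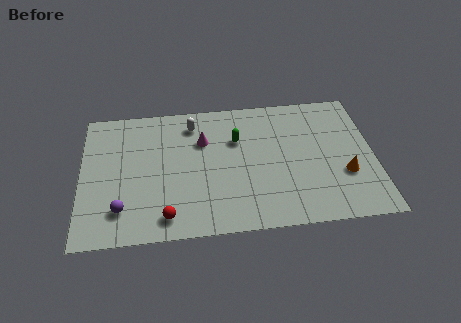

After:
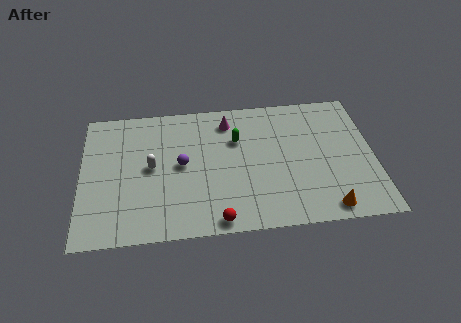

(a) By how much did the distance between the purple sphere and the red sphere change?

+1.9

Before: roughly 2.3 units apart; after: 4.2. That's 1.9 units further apart.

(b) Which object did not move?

the green capsule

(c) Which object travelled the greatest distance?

the purple sphere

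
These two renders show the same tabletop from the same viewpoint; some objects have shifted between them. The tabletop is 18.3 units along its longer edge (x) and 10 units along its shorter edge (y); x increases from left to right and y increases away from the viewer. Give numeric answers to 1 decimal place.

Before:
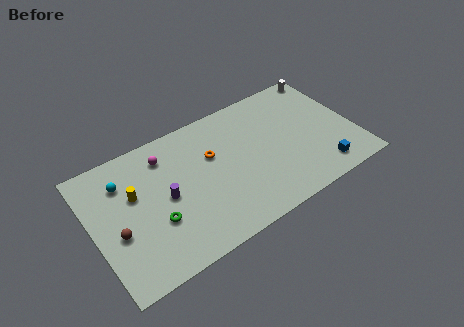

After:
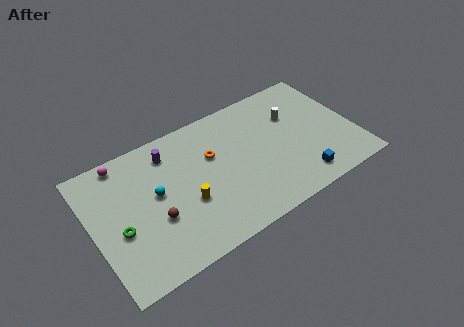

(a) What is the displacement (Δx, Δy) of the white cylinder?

(-2.9, -2.3)

The white cylinder was at about (17.3, 9.1) and moved to about (14.4, 6.8).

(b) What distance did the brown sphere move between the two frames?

2.6

From (1.5, 4.0) to (4.1, 3.7), the brown sphere covered √(2.6² + 0.3²) ≈ 2.6 units.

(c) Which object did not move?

the orange torus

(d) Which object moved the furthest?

the yellow cylinder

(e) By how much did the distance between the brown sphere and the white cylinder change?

-5.8

They were about 16.6 units apart before and 10.8 after — 5.8 units closer together.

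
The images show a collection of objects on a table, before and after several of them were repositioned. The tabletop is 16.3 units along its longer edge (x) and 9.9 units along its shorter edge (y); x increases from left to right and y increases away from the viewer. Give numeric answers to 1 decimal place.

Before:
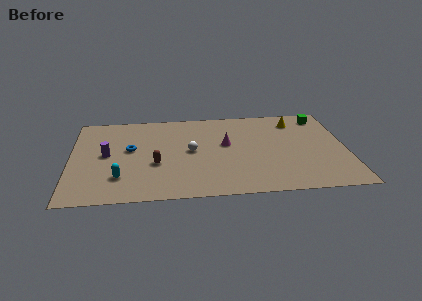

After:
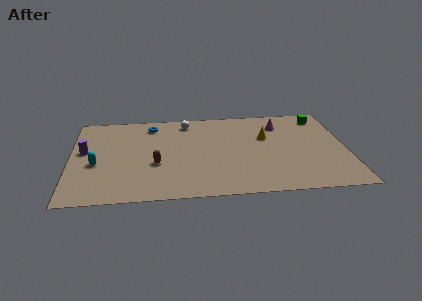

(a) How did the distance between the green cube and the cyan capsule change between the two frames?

+0.7

Before: roughly 13.5 units apart; after: 14.2. That's 0.7 units further apart.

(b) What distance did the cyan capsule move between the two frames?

2.1

The cyan capsule was near (2.9, 2.5) before and (1.5, 4.1) after, so it travelled √(1.4² + 1.6²) ≈ 2.1 units.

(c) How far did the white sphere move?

3.4

The white sphere moved from about (7.1, 5.1) to (6.9, 8.5), a distance of √(0.2² + 3.4²) ≈ 3.4.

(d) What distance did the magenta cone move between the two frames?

3.9

The magenta cone was near (9.2, 5.7) before and (12.5, 7.7) after, so it travelled √(3.3² + 2.0²) ≈ 3.9 units.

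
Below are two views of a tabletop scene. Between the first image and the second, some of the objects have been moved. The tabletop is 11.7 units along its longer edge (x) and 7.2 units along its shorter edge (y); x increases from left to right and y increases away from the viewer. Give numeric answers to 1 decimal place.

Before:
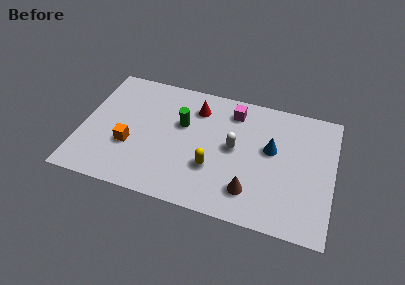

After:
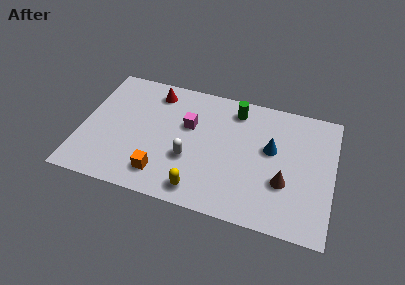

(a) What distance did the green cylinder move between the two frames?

2.8

The green cylinder moved from about (4.6, 4.5) to (7.0, 6.0), a distance of √(2.4² + 1.5²) ≈ 2.8.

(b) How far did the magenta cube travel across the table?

2.4

From (6.9, 5.9) to (4.9, 4.5), the magenta cube covered √(2.0² + 1.4²) ≈ 2.4 units.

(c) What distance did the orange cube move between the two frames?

2.0

The orange cube was near (2.3, 2.6) before and (3.9, 1.4) after, so it travelled √(1.6² + 1.2²) ≈ 2.0 units.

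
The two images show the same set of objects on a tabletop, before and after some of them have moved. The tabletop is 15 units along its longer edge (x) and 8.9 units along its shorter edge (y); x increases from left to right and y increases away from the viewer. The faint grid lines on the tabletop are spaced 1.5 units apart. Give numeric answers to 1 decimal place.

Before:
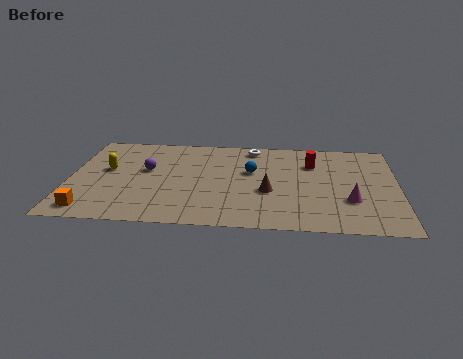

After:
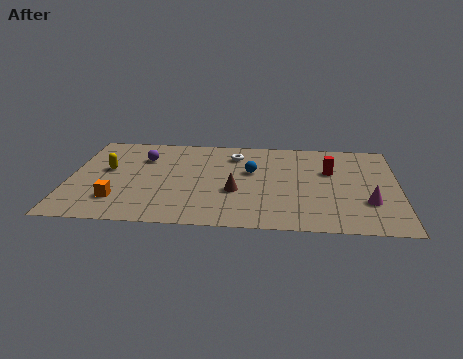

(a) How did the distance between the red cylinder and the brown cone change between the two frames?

+1.4

The distance was about 3.5 in the first image and 4.9 in the second, so they moved 1.4 units further apart.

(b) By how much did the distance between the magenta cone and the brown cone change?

+2.3

The distance was about 3.7 in the first image and 6.0 in the second, so they moved 2.3 units further apart.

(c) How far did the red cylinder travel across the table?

1.1

From (11.1, 6.4) to (11.9, 5.7), the red cylinder covered √(0.8² + 0.7²) ≈ 1.1 units.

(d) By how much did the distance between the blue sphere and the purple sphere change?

+0.3

Before: roughly 4.8 units apart; after: 5.1. That's 0.3 units further apart.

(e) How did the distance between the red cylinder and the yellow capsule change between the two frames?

+0.7

They were about 9.5 units apart before and 10.2 after — 0.7 units further apart.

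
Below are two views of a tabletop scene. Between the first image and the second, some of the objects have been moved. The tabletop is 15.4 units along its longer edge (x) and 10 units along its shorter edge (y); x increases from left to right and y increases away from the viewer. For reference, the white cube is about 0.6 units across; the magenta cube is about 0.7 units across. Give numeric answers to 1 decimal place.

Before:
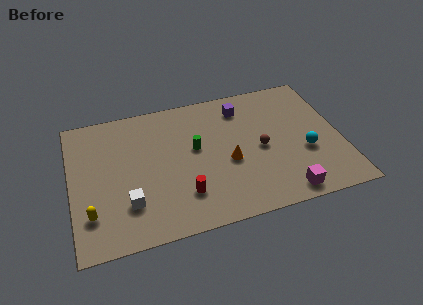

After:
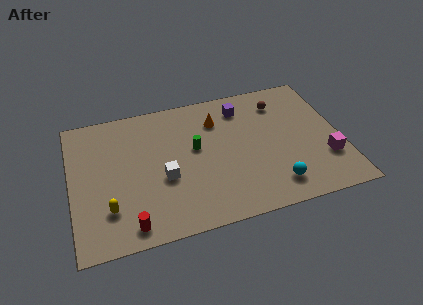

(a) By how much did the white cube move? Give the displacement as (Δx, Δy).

(2.1, 1.3)

The white cube started near (3.1, 2.7) and ended near (5.2, 4.0).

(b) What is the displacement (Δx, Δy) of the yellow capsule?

(1.0, 0.1)

From the two frames, the yellow capsule sits at roughly (1.0, 2.5) before and (2.0, 2.6) after.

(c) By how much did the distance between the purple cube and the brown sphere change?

-1.3

Before: roughly 3.5 units apart; after: 2.2. That's 1.3 units closer together.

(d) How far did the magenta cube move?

3.2

From (11.8, 1.1) to (14.4, 3.0), the magenta cube covered √(2.6² + 1.9²) ≈ 3.2 units.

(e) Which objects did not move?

the green cylinder and the purple cube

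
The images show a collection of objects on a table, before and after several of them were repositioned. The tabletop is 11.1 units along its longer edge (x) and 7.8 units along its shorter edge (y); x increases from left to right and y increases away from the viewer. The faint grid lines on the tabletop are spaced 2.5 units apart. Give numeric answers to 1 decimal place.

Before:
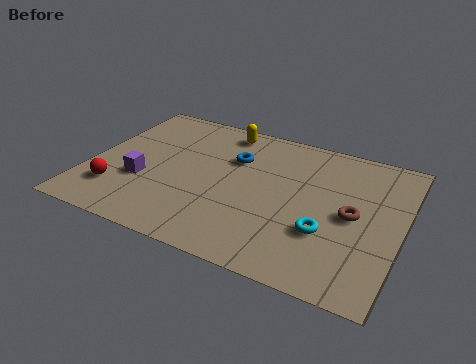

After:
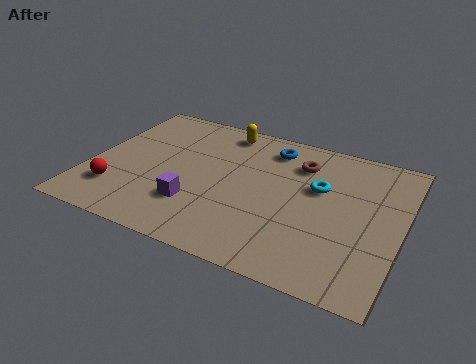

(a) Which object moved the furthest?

the brown torus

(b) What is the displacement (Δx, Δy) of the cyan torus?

(-0.5, 2.2)

From the two frames, the cyan torus sits at roughly (8.6, 2.6) before and (8.1, 4.8) after.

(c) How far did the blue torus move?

1.6

The blue torus moved from about (5.0, 5.3) to (6.2, 6.4), a distance of √(1.2² + 1.1²) ≈ 1.6.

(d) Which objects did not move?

the yellow capsule and the red sphere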